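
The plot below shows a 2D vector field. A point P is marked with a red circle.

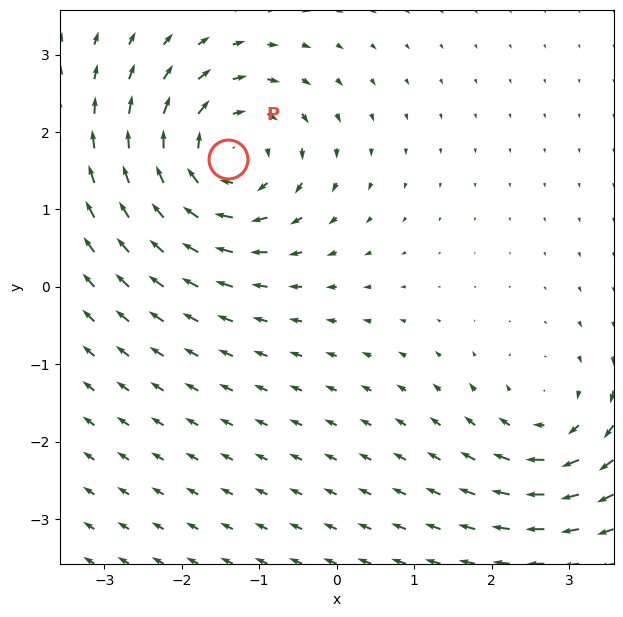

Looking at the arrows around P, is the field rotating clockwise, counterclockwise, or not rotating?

clockwise

Near P at (-1.4, 1.7) the arrows circulate clockwise. The curl (z-component) there is about -6; negative curl means clockwise rotation.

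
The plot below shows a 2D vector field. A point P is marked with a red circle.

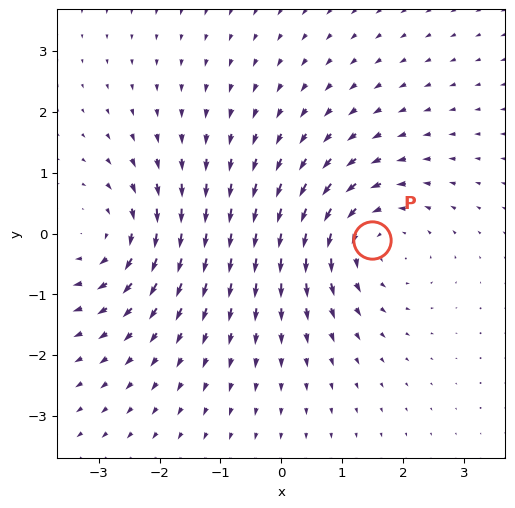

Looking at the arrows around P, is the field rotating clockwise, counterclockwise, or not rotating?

counterclockwise

Near P at (1.5, -0.1) the arrows circulate counterclockwise. The curl (z-component) there is about +4; positive curl means counterclockwise rotation.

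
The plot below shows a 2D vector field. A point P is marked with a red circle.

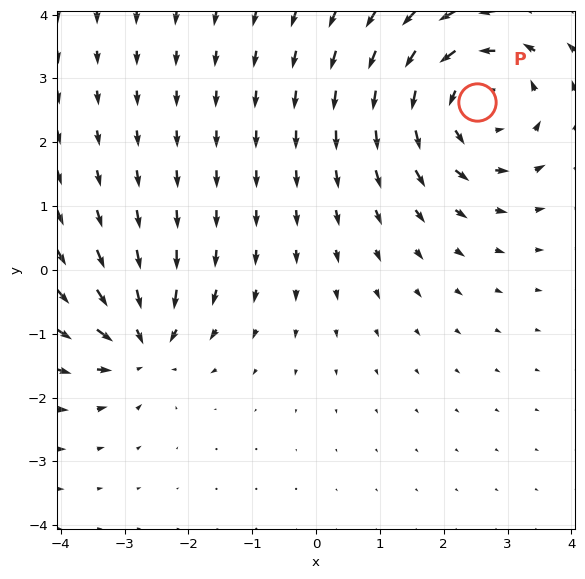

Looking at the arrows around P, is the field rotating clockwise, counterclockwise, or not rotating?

counterclockwise

Near P at (2.5, 2.6) the arrows circulate counterclockwise. The curl (z-component) there is about +4; positive curl means counterclockwise rotation.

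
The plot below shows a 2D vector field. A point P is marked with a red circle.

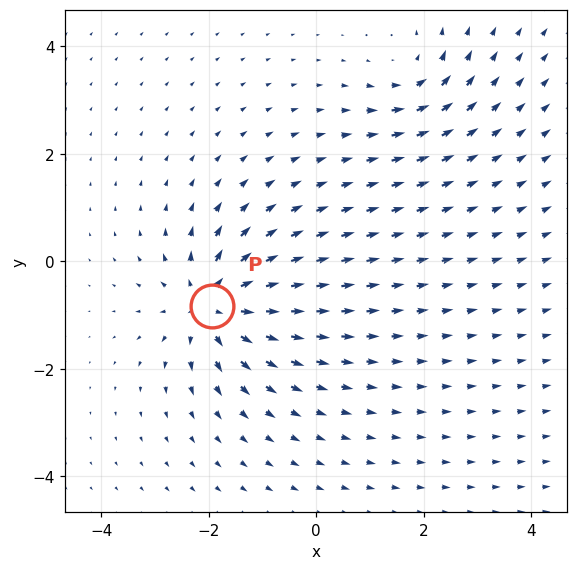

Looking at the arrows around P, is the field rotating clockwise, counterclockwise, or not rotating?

Near P at (-1.9, -0.8) the arrows show no circulation. The curl there is ≈0.

not rotating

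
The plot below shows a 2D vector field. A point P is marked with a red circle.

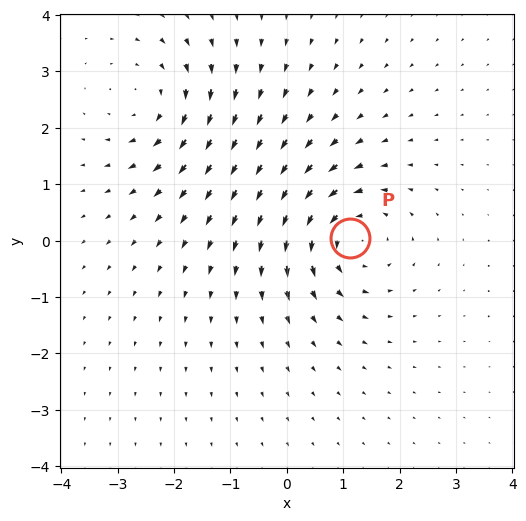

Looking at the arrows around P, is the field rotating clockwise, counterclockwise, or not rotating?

counterclockwise

Near P at (1.1, 0.1) the arrows circulate counterclockwise. The curl (z-component) there is about +5; positive curl means counterclockwise rotation.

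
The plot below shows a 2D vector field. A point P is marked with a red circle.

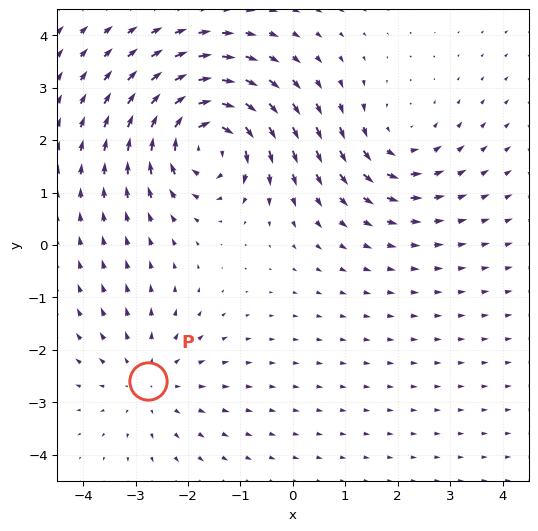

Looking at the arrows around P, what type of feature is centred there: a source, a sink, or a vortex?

At P (-2.8, -2.6) the arrows spread outward. Divergence about +2, curl ≈0 — positive divergence with near-zero curl is a source.

source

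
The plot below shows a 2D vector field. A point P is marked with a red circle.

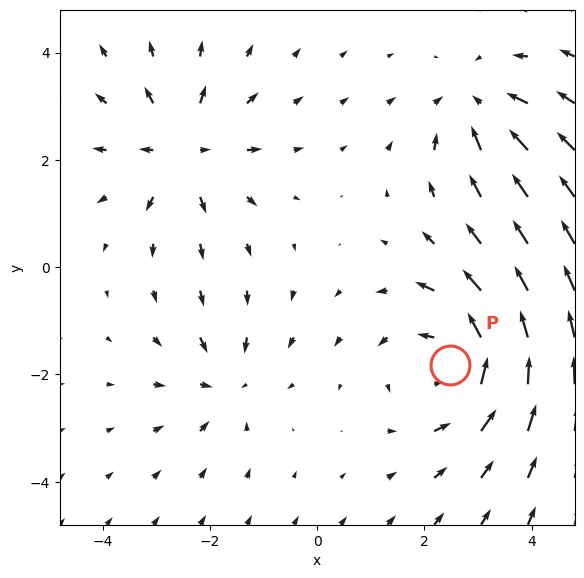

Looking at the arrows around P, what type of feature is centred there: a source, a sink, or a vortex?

At P (2.5, -1.8) the arrows circulate counterclockwise. Divergence ≈0, curl about +4 — near-zero divergence with nonzero curl is a vortex.

vortex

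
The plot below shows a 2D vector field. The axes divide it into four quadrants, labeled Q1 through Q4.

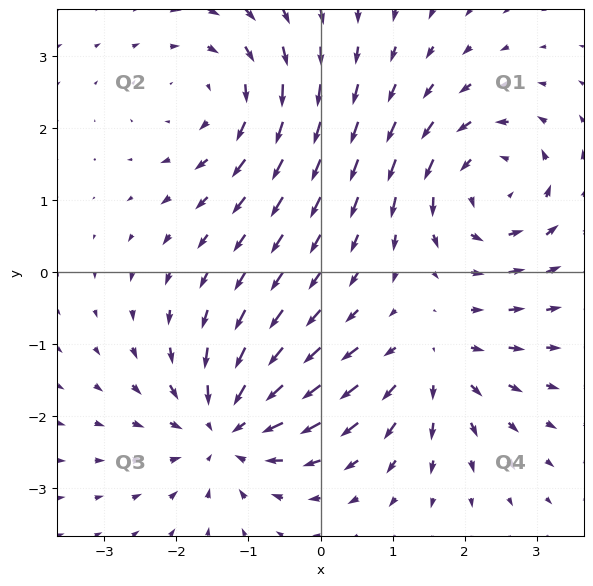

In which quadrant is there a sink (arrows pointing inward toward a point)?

The sink sits at approximately (-1.3, -2.2), which lies in quadrant Q3. The divergence there is about -5, negative as expected for a sink.

Q3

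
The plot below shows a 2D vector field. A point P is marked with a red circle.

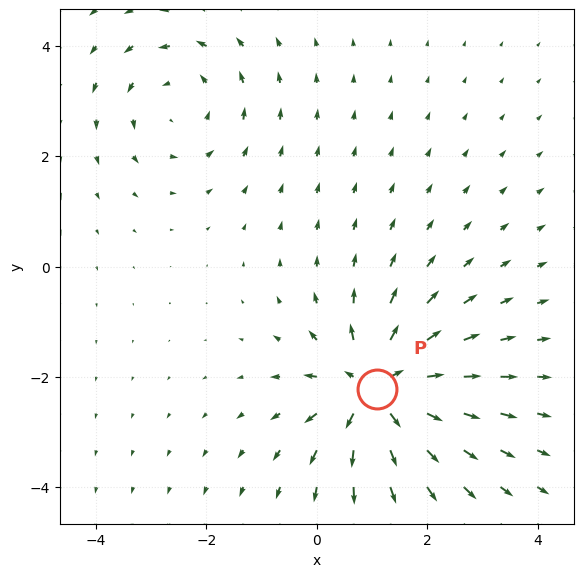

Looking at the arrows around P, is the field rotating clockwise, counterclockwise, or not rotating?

not rotating

Near P at (1.1, -2.2) the arrows show no circulation. The curl there is ≈0.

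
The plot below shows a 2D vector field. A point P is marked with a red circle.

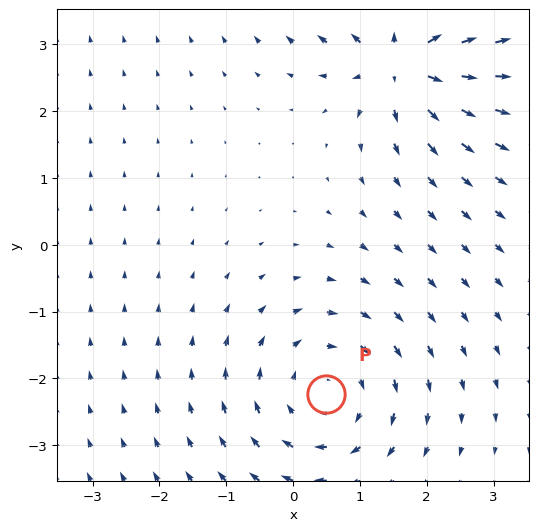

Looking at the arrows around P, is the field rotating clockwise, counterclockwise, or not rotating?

Near P at (0.5, -2.2) the arrows circulate clockwise. The curl (z-component) there is about -3; negative curl means clockwise rotation.

clockwise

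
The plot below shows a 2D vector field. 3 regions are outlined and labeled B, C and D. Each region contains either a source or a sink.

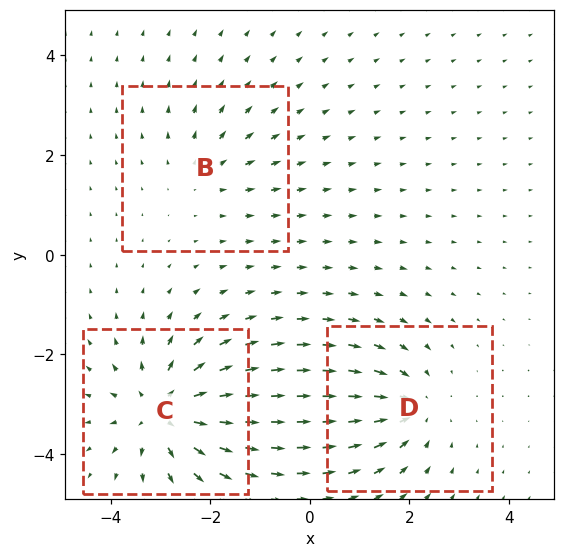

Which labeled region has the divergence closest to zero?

B

Divergence at each region's feature centre — B: about +2, C: about +5, D: about -3. Region B is closest to zero.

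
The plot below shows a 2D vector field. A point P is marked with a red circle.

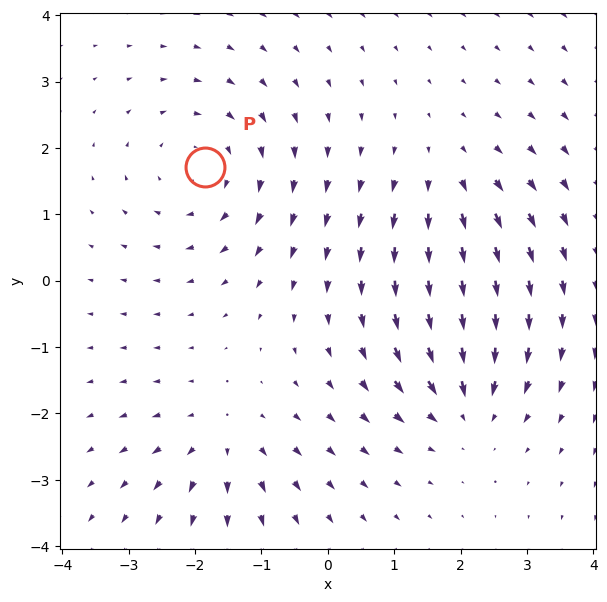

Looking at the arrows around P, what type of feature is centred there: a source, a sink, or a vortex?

At P (-1.9, 1.7) the arrows circulate clockwise. Divergence ≈0, curl about -4 — near-zero divergence with nonzero curl is a vortex.

vortex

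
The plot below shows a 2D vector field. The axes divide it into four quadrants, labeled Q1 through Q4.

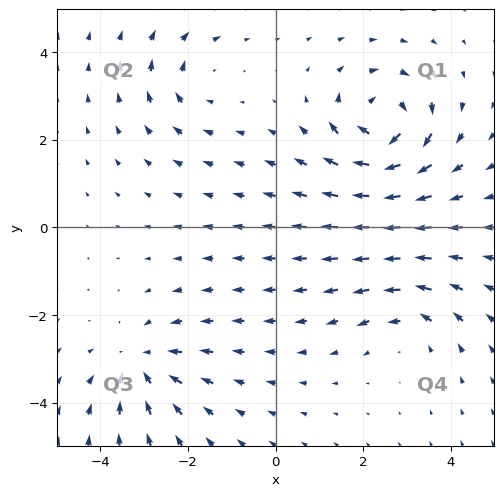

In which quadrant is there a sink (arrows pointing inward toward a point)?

The sink sits at approximately (-3.1, -3.1), which lies in quadrant Q3. The divergence there is about -4, negative as expected for a sink.

Q3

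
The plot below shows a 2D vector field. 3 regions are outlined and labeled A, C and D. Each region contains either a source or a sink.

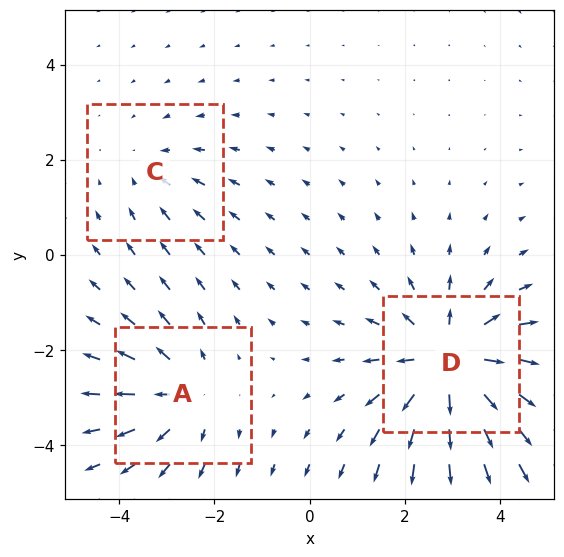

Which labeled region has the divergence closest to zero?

C

Divergence at each region's feature centre — A: about +3, C: about -2, D: about +4. Region C is closest to zero.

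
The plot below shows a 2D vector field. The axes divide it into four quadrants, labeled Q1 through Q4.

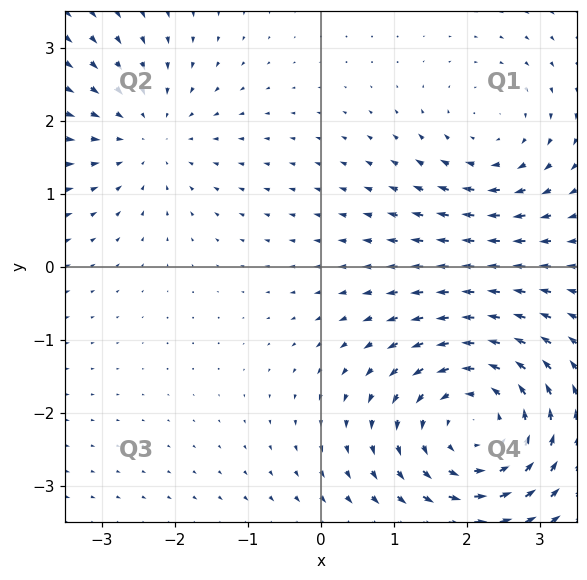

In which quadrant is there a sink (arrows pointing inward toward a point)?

Q2

The sink sits at approximately (-2.4, 1.8), which lies in quadrant Q2. The divergence there is about -2, negative as expected for a sink.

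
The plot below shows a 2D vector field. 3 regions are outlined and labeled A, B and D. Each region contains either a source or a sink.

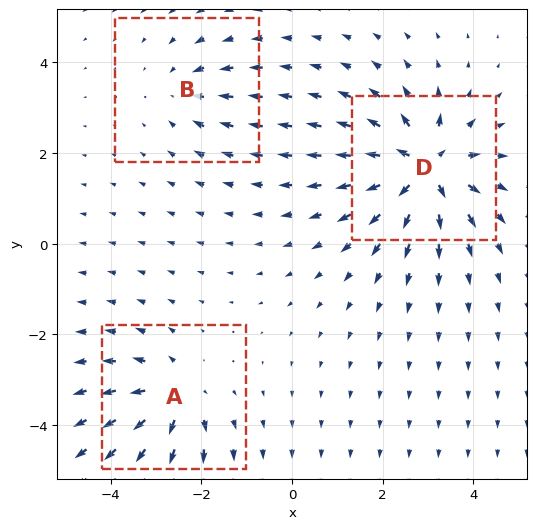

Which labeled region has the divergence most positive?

D

Divergence at each region's feature centre — A: about +4, B: about -2, D: about +6. Region D is most positive.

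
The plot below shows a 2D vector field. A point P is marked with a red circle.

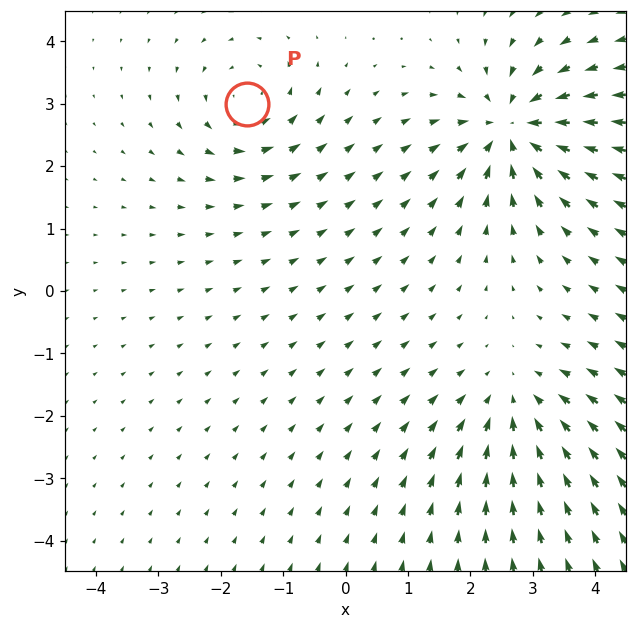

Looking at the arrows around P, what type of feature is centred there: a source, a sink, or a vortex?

vortex

At P (-1.6, 3.0) the arrows circulate counterclockwise. Divergence ≈0, curl about +4 — near-zero divergence with nonzero curl is a vortex.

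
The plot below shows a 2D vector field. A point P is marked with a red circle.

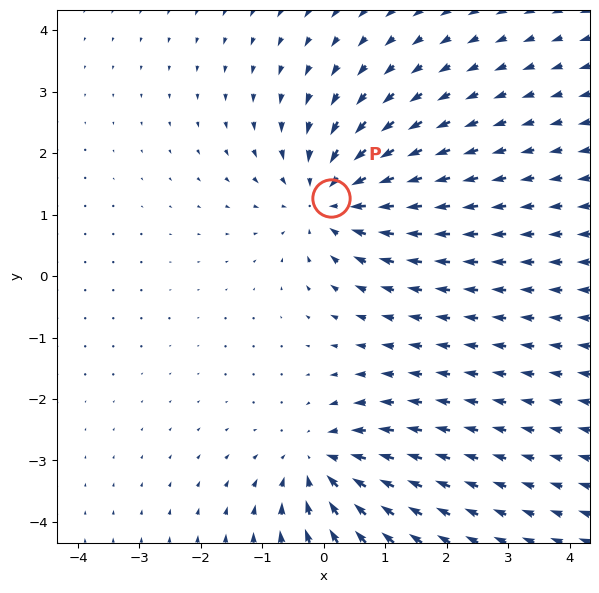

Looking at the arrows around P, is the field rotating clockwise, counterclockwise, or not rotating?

not rotating

Near P at (0.1, 1.3) the arrows show no circulation. The curl there is ≈0.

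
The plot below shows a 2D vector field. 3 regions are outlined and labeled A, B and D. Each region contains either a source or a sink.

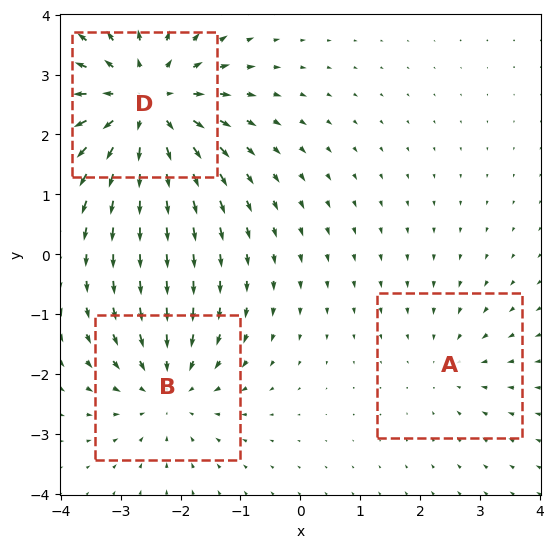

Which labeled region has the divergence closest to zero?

Divergence at each region's feature centre — A: about -2, B: about -3, D: about +4. Region A is closest to zero.

A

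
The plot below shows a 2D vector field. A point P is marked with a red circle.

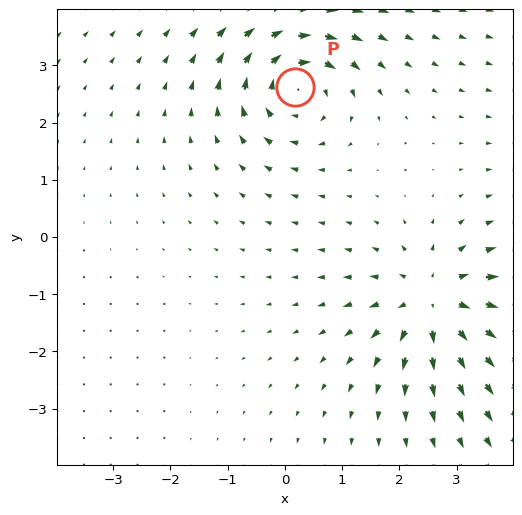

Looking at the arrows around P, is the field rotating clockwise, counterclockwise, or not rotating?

Near P at (0.2, 2.6) the arrows circulate clockwise. The curl (z-component) there is about -6; negative curl means clockwise rotation.

clockwise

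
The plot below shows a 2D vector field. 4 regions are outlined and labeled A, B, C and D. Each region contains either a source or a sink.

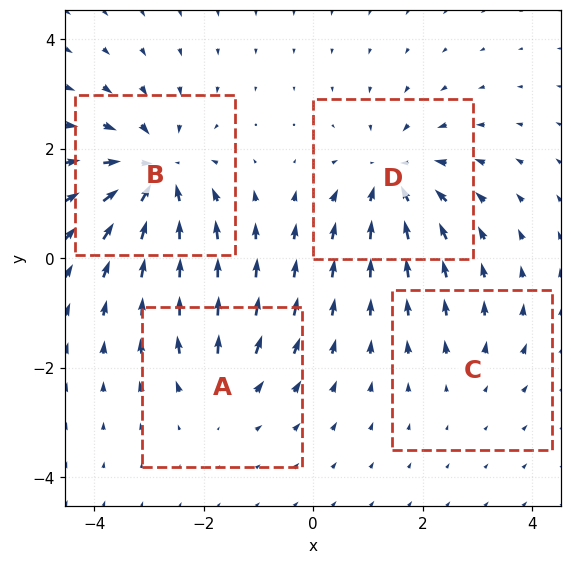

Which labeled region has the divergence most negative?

B

Divergence at each region's feature centre — A: about +3, B: about -6, C: about +2, D: about -5. Region B is most negative.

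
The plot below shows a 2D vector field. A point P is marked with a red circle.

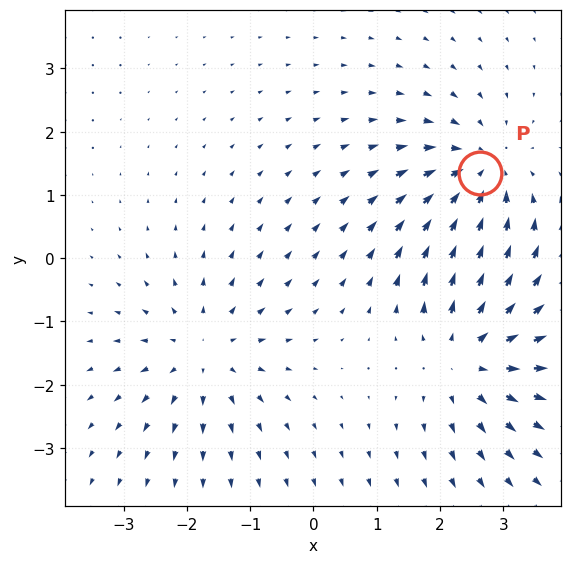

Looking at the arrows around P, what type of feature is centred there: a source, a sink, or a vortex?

sink

At P (2.6, 1.3) the arrows converge inward. Divergence about -4, curl ≈0 — negative divergence with near-zero curl is a sink.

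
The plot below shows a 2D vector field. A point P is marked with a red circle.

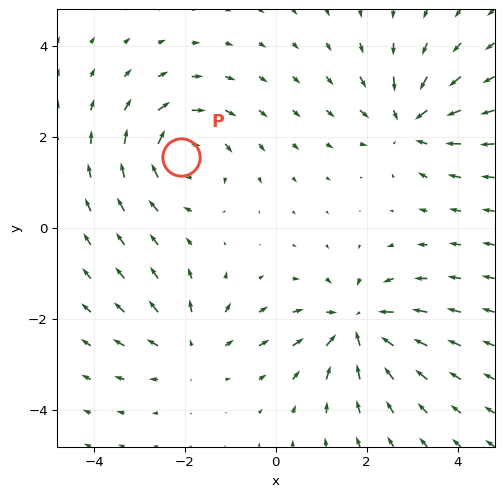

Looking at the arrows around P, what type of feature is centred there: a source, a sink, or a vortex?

At P (-2.1, 1.6) the arrows circulate clockwise. Divergence ≈0, curl about -5 — near-zero divergence with nonzero curl is a vortex.

vortex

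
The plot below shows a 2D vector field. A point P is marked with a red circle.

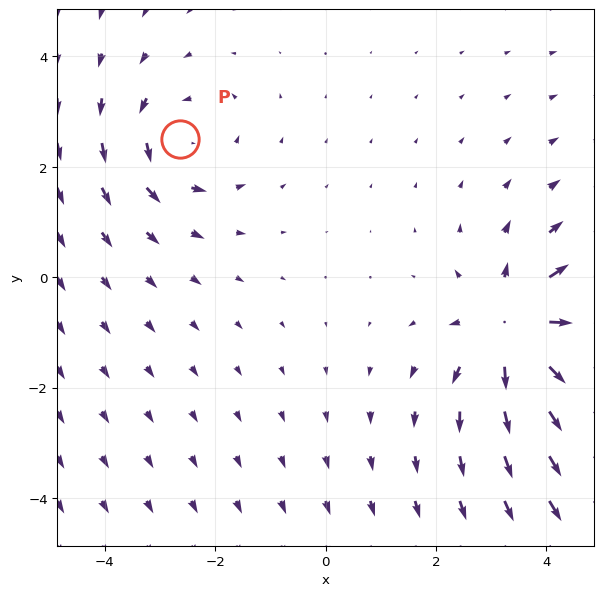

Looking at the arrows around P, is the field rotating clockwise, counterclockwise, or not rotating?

counterclockwise

Near P at (-2.6, 2.5) the arrows circulate counterclockwise. The curl (z-component) there is about +3; positive curl means counterclockwise rotation.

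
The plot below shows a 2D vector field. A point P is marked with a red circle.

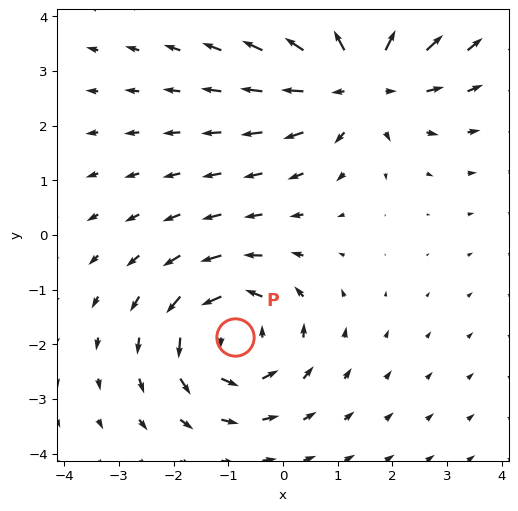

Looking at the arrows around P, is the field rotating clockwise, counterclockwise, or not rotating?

Near P at (-0.9, -1.9) the arrows circulate counterclockwise. The curl (z-component) there is about +3; positive curl means counterclockwise rotation.

counterclockwise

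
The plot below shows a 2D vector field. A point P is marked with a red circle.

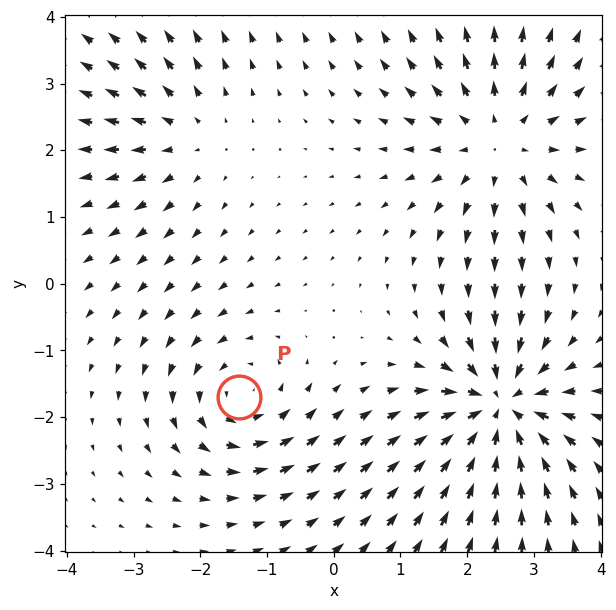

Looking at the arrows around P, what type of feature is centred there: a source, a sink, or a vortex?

At P (-1.4, -1.7) the arrows circulate counterclockwise. Divergence ≈0, curl about +4 — near-zero divergence with nonzero curl is a vortex.

vortex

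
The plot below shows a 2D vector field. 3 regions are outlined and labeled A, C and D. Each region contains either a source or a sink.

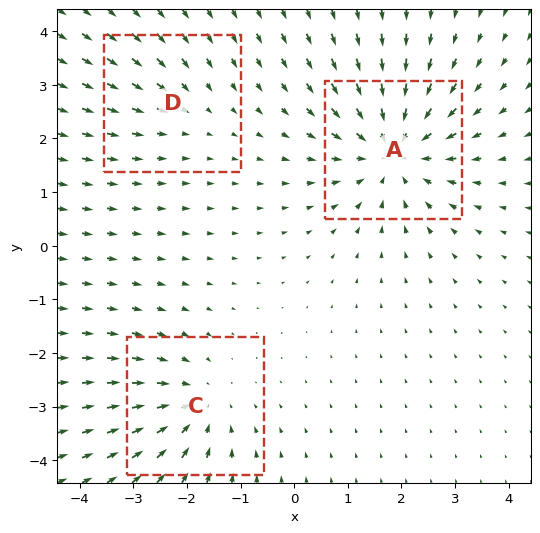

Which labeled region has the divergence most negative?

Divergence at each region's feature centre — A: about -4, C: about -3, D: about -2. Region A is most negative.

A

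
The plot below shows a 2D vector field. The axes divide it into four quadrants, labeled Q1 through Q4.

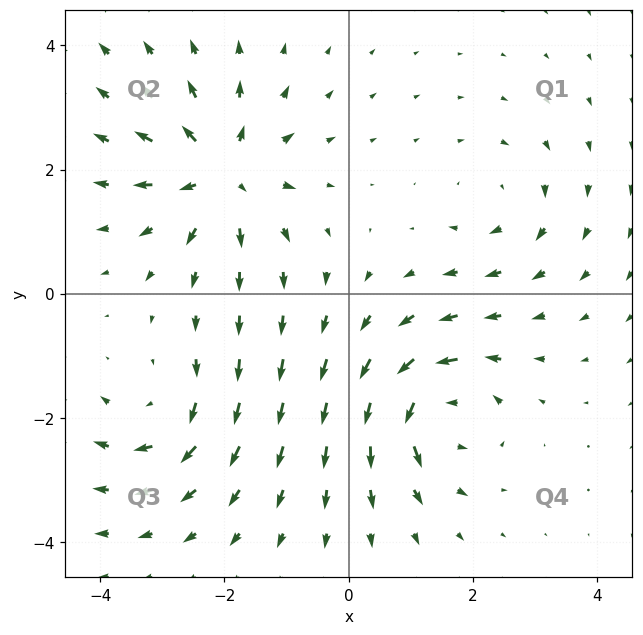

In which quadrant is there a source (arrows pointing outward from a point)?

The source sits at approximately (-2.0, 1.9), which lies in quadrant Q2. The divergence there is about +6, positive as expected for a source.

Q2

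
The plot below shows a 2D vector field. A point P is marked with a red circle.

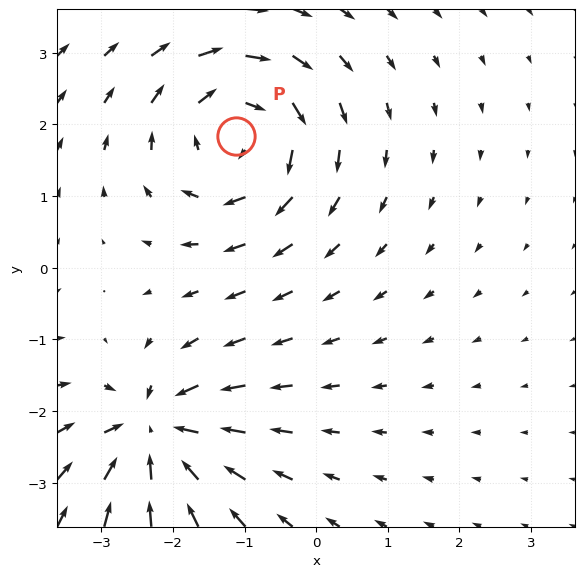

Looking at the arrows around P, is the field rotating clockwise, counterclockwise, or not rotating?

Near P at (-1.1, 1.8) the arrows circulate clockwise. The curl (z-component) there is about -4; negative curl means clockwise rotation.

clockwise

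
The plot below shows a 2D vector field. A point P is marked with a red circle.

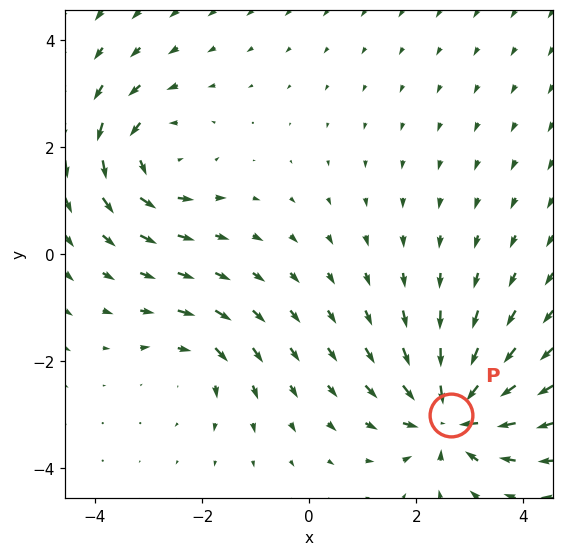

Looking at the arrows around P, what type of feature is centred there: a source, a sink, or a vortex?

sink

At P (2.6, -3.0) the arrows converge inward. Divergence about -7, curl ≈0 — negative divergence with near-zero curl is a sink.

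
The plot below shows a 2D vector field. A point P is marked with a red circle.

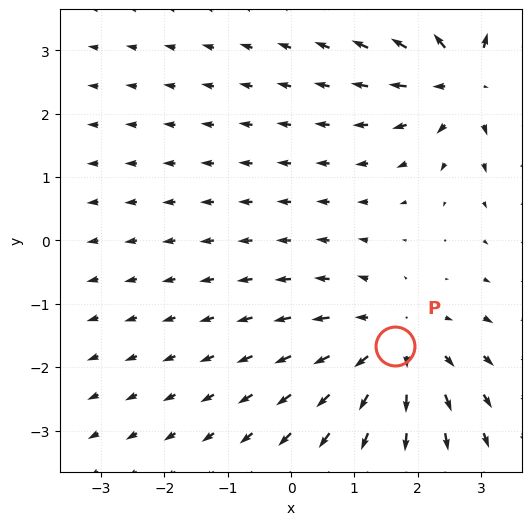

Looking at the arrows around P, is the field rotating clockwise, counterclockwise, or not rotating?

not rotating

Near P at (1.6, -1.7) the arrows show no circulation. The curl there is ≈0.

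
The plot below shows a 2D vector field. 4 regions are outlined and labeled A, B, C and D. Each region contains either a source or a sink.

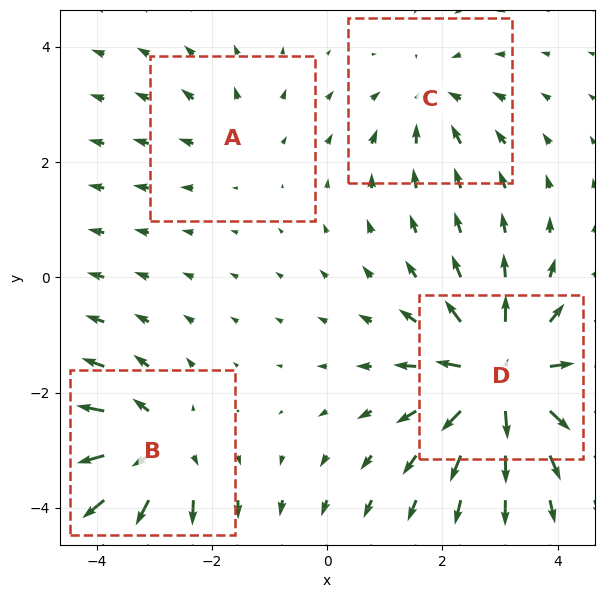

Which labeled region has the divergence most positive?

D

Divergence at each region's feature centre — A: about +2, B: about +5, C: about -3, D: about +7. Region D is most positive.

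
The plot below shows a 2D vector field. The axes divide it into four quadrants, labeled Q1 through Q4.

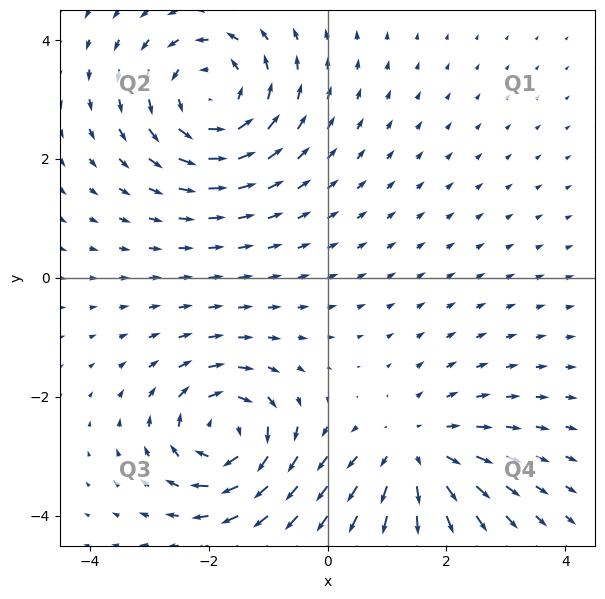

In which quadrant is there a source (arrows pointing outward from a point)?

Q4

The source sits at approximately (1.5, -3.0), which lies in quadrant Q4. The divergence there is about +4, positive as expected for a source.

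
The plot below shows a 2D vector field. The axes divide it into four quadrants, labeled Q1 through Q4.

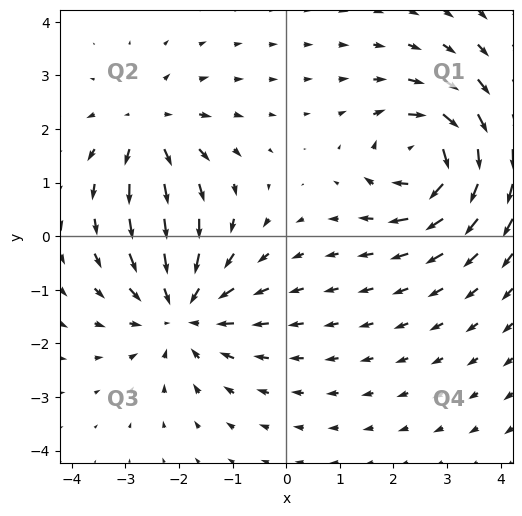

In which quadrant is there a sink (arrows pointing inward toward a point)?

Q3

The sink sits at approximately (-2.0, -1.4), which lies in quadrant Q3. The divergence there is about -4, negative as expected for a sink.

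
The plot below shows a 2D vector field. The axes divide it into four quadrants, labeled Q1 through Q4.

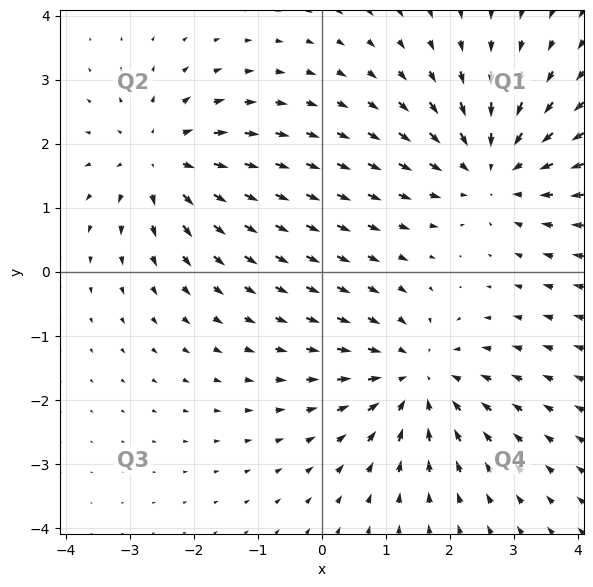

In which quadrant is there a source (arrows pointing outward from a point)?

The source sits at approximately (-2.5, 1.7), which lies in quadrant Q2. The divergence there is about +4, positive as expected for a source.

Q2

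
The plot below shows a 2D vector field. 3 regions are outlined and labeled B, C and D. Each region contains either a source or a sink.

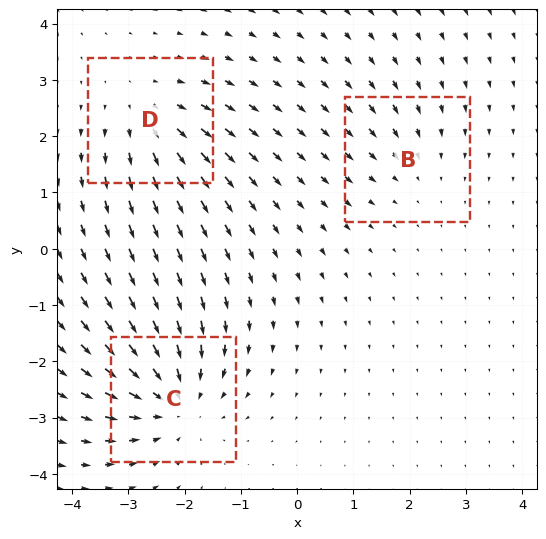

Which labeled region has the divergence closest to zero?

B

Divergence at each region's feature centre — B: about -2, C: about -5, D: about +3. Region B is closest to zero.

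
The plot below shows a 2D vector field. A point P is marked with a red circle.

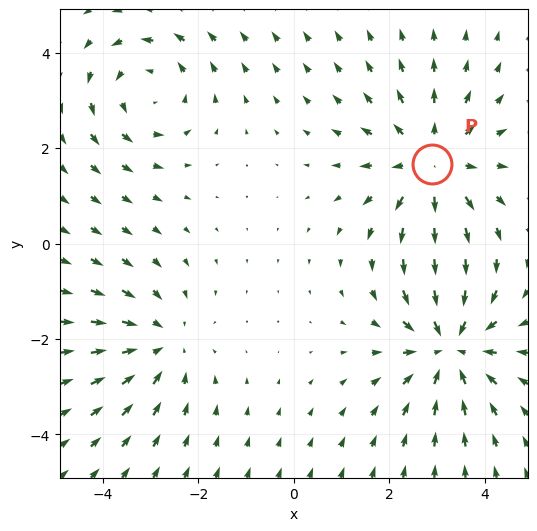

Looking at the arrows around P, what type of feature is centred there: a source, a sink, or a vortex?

At P (2.9, 1.7) the arrows spread outward. Divergence about +4, curl ≈0 — positive divergence with near-zero curl is a source.

source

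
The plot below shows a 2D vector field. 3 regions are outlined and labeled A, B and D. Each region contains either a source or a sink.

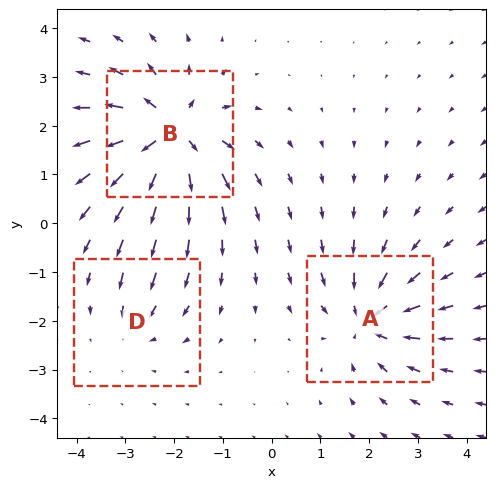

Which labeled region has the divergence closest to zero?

D

Divergence at each region's feature centre — A: about -4, B: about +6, D: about -2. Region D is closest to zero.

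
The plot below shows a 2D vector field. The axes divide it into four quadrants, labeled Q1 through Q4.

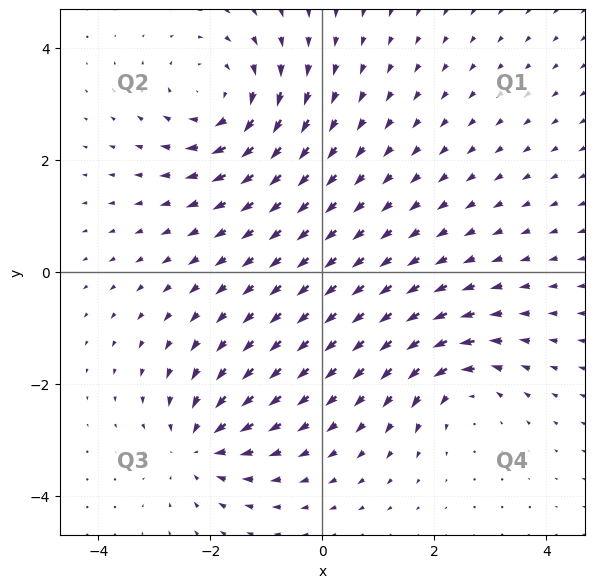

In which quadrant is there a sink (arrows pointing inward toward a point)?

Q3

The sink sits at approximately (-2.2, -3.1), which lies in quadrant Q3. The divergence there is about -4, negative as expected for a sink.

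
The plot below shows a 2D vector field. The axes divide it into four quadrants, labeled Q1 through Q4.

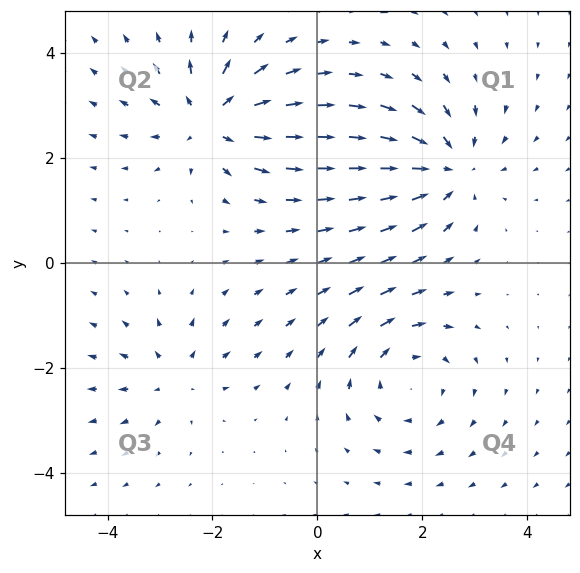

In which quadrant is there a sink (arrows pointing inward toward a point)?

Q1

The sink sits at approximately (2.5, 1.8), which lies in quadrant Q1. The divergence there is about -5, negative as expected for a sink.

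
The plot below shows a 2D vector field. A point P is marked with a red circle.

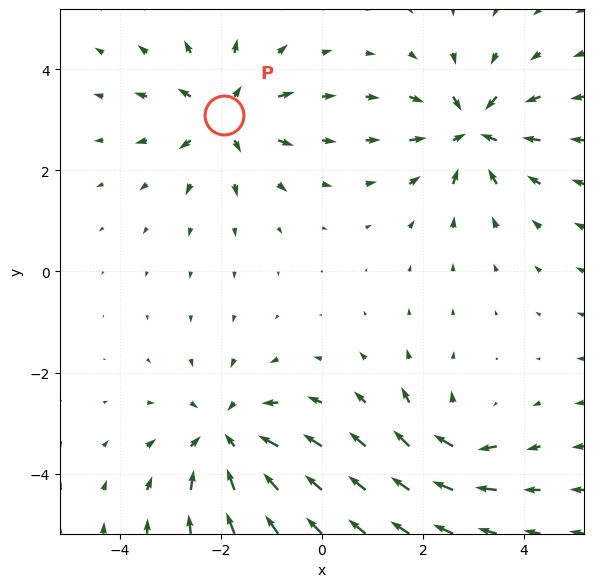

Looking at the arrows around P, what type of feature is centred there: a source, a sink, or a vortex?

source

At P (-1.9, 3.1) the arrows spread outward. Divergence about +4, curl ≈0 — positive divergence with near-zero curl is a source.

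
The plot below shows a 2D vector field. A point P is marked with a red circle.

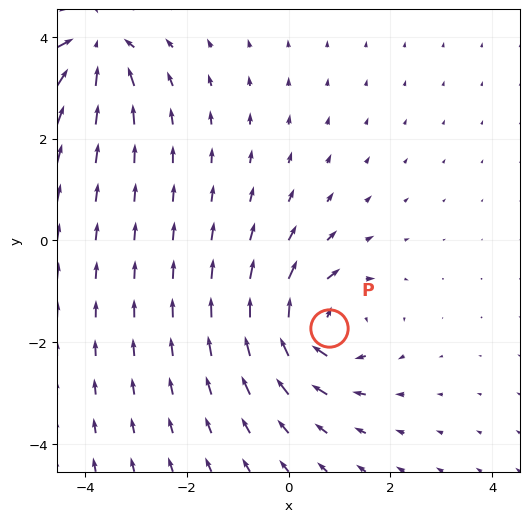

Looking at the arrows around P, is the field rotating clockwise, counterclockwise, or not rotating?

Near P at (0.8, -1.7) the arrows circulate clockwise. The curl (z-component) there is about -5; negative curl means clockwise rotation.

clockwise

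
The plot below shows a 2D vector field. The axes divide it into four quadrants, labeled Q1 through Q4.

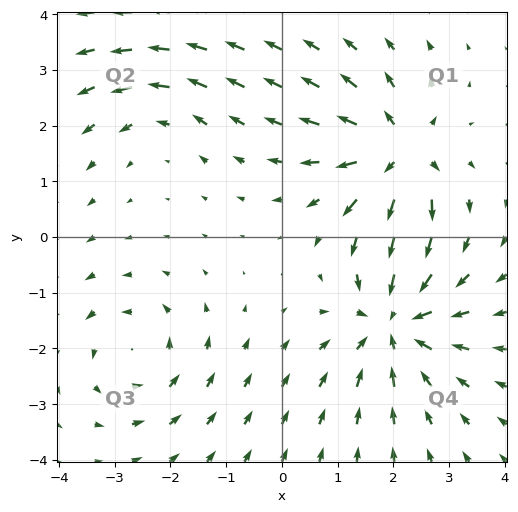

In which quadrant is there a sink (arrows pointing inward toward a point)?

Q4

The sink sits at approximately (2.0, -1.5), which lies in quadrant Q4. The divergence there is about -5, negative as expected for a sink.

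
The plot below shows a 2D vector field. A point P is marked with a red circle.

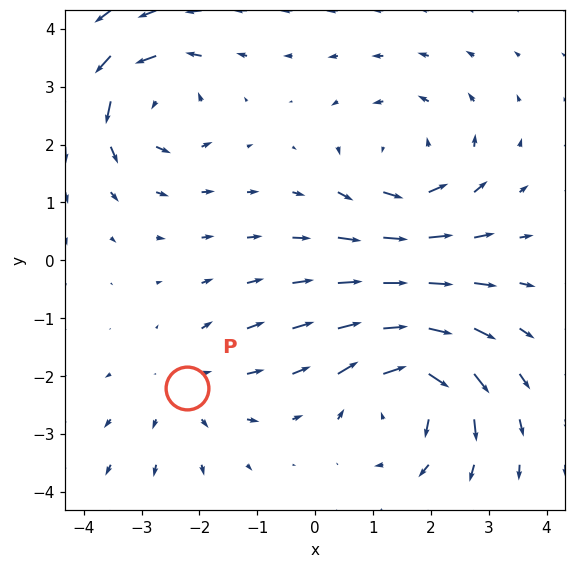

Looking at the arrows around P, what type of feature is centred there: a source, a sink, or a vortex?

source

At P (-2.2, -2.2) the arrows spread outward. Divergence about +2, curl ≈0 — positive divergence with near-zero curl is a source.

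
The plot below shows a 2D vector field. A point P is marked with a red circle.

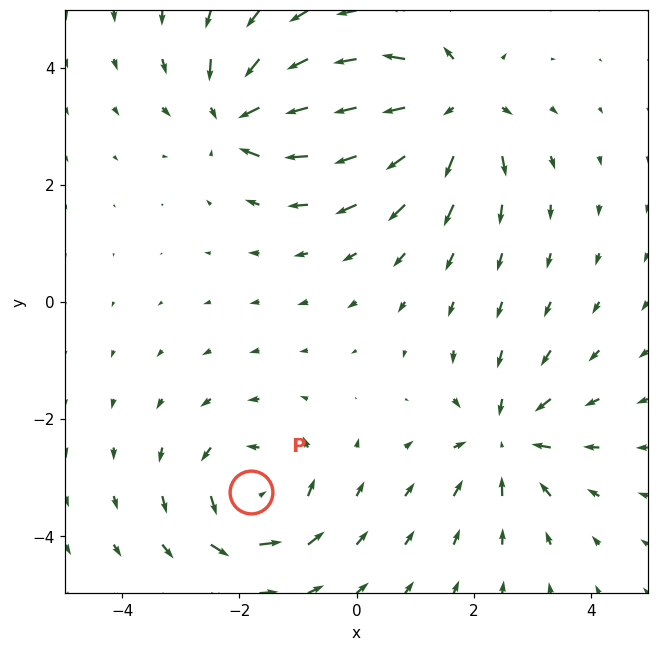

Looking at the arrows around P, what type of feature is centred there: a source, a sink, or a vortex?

vortex

At P (-1.8, -3.3) the arrows circulate counterclockwise. Divergence ≈0, curl about +5 — near-zero divergence with nonzero curl is a vortex.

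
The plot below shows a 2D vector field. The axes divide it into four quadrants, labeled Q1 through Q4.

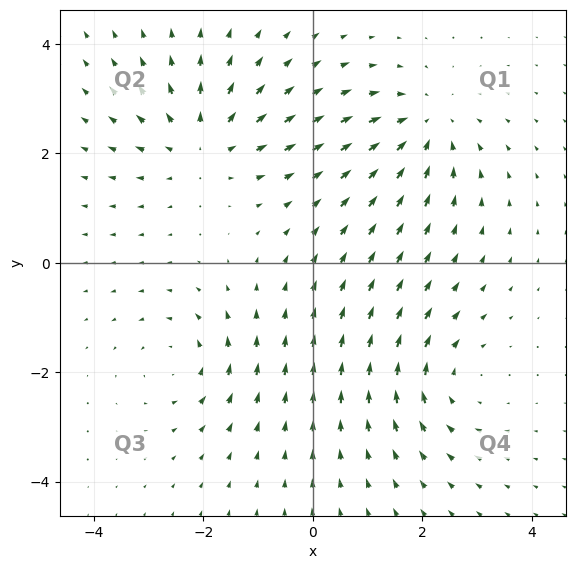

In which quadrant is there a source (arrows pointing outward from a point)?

Q2

The source sits at approximately (-2.0, 2.2), which lies in quadrant Q2. The divergence there is about +4, positive as expected for a source.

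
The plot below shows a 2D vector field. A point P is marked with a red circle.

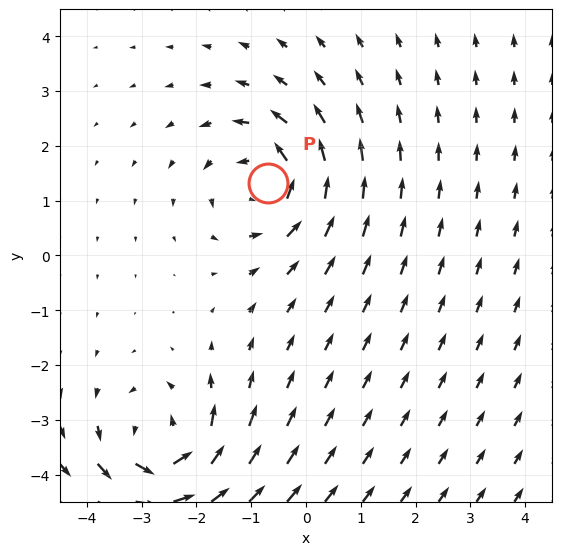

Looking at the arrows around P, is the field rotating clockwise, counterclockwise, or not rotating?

counterclockwise

Near P at (-0.7, 1.3) the arrows circulate counterclockwise. The curl (z-component) there is about +4; positive curl means counterclockwise rotation.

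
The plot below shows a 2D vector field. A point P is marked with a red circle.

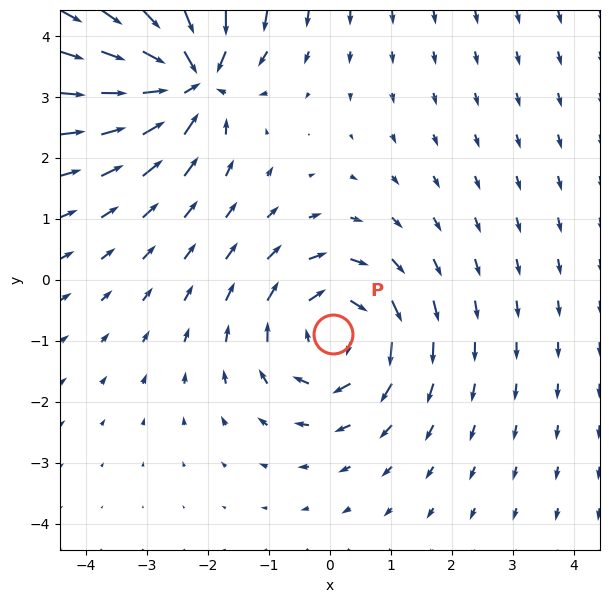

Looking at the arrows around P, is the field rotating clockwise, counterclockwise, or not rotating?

clockwise

Near P at (0.1, -0.9) the arrows circulate clockwise. The curl (z-component) there is about -4; negative curl means clockwise rotation.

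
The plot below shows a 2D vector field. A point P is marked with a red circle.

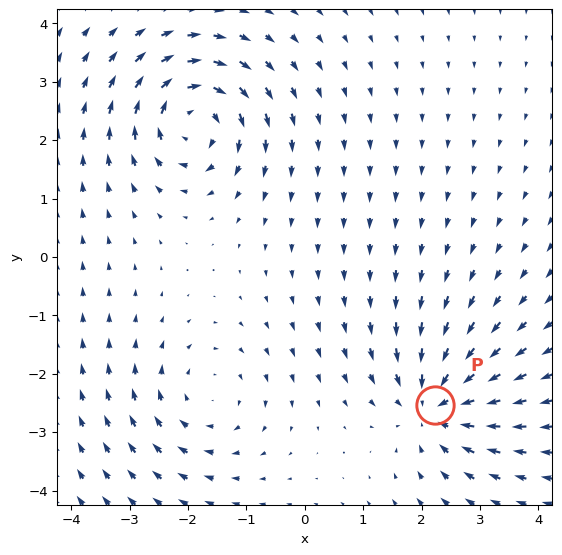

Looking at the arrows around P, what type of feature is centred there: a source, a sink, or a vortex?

sink

At P (2.2, -2.5) the arrows converge inward. Divergence about -4, curl ≈0 — negative divergence with near-zero curl is a sink.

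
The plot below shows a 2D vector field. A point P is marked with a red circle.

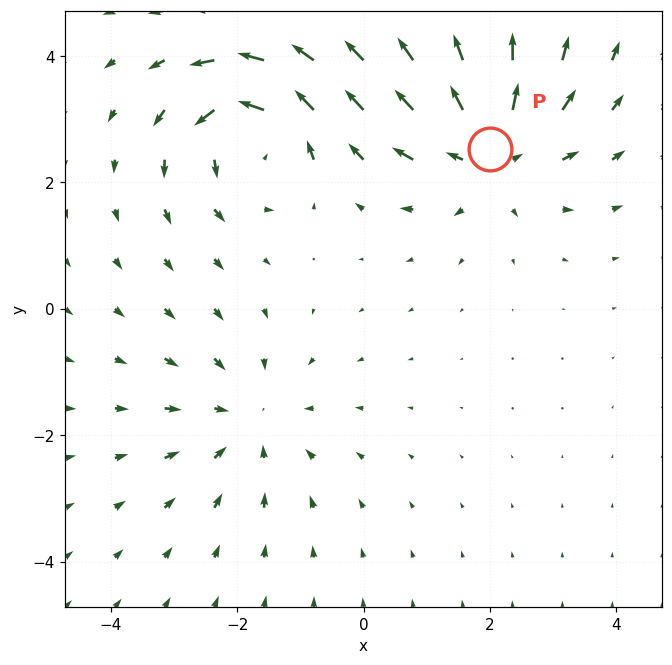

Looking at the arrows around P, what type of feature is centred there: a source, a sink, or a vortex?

source

At P (2.0, 2.5) the arrows spread outward. Divergence about +4, curl ≈0 — positive divergence with near-zero curl is a source.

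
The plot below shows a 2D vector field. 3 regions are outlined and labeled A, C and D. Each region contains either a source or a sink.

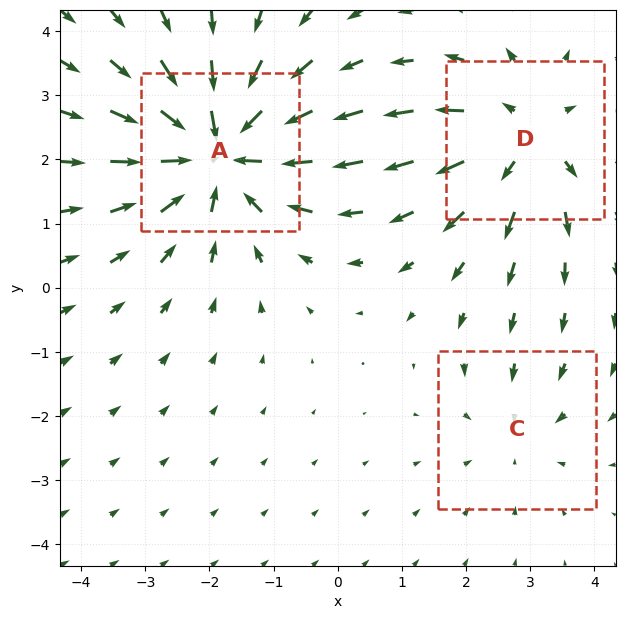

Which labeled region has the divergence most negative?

A

Divergence at each region's feature centre — A: about -4, C: about -2, D: about +3. Region A is most negative.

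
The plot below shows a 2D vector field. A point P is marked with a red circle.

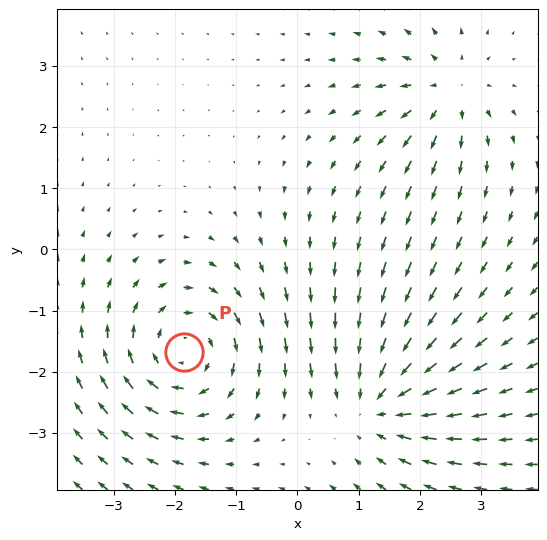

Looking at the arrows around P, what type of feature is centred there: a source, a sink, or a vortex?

vortex

At P (-1.8, -1.7) the arrows circulate clockwise. Divergence ≈0, curl about -5 — near-zero divergence with nonzero curl is a vortex.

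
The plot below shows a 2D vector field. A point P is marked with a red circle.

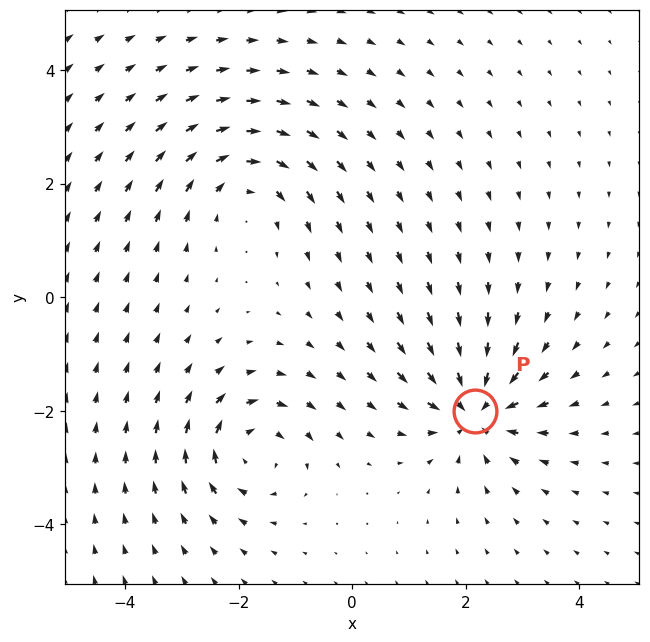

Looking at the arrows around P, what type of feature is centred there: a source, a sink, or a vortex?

sink

At P (2.2, -2.0) the arrows converge inward. Divergence about -4, curl ≈0 — negative divergence with near-zero curl is a sink.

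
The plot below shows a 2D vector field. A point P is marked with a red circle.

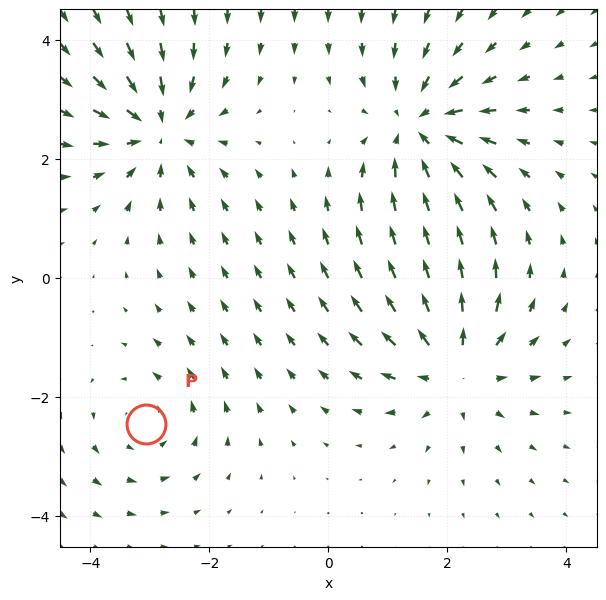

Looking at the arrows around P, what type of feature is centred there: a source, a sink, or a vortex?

vortex

At P (-3.1, -2.4) the arrows circulate counterclockwise. Divergence ≈0, curl about +3 — near-zero divergence with nonzero curl is a vortex.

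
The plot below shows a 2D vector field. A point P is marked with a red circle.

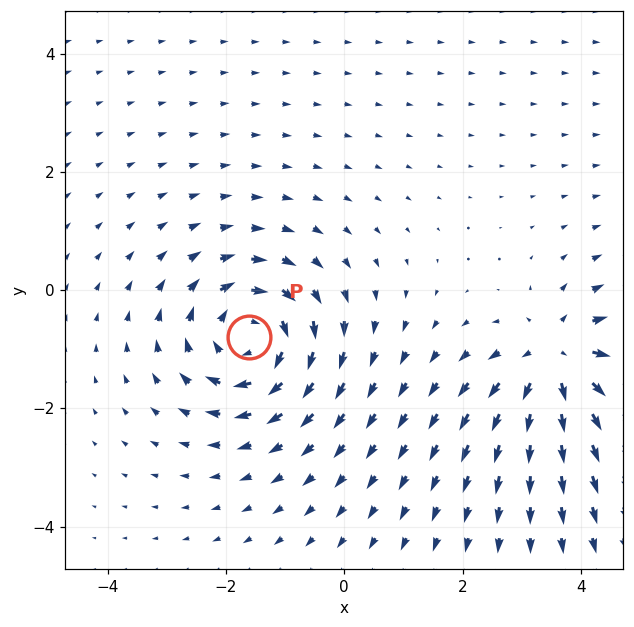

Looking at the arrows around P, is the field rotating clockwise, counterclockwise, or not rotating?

clockwise

Near P at (-1.6, -0.8) the arrows circulate clockwise. The curl (z-component) there is about -5; negative curl means clockwise rotation.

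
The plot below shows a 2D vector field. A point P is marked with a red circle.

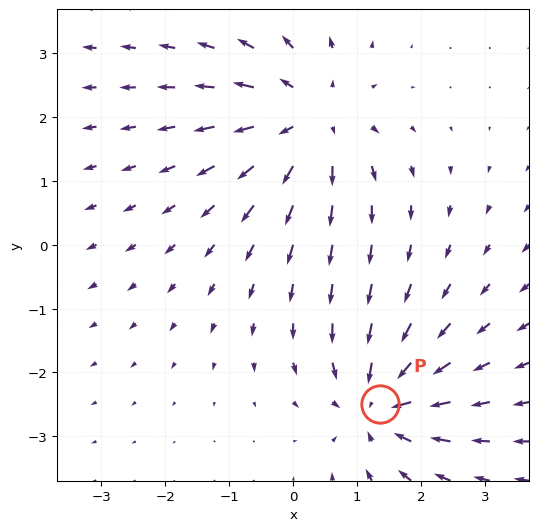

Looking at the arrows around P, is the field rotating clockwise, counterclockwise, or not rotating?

Near P at (1.4, -2.5) the arrows show no circulation. The curl there is ≈0.

not rotating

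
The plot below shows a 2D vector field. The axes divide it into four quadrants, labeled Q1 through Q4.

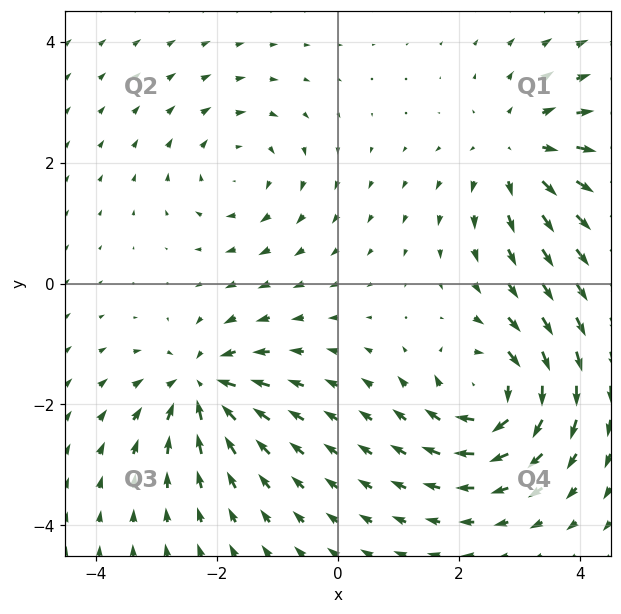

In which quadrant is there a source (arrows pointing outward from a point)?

The source sits at approximately (3.0, 2.2), which lies in quadrant Q1. The divergence there is about +4, positive as expected for a source.

Q1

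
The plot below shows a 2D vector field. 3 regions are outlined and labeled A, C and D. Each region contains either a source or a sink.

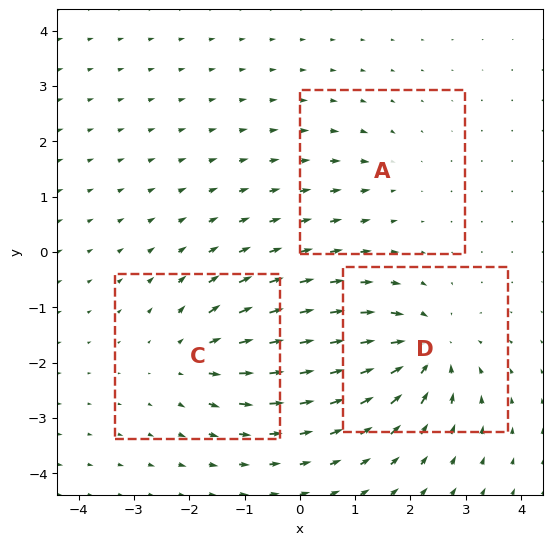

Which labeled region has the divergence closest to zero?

A

Divergence at each region's feature centre — A: about -2, C: about +4, D: about -5. Region A is closest to zero.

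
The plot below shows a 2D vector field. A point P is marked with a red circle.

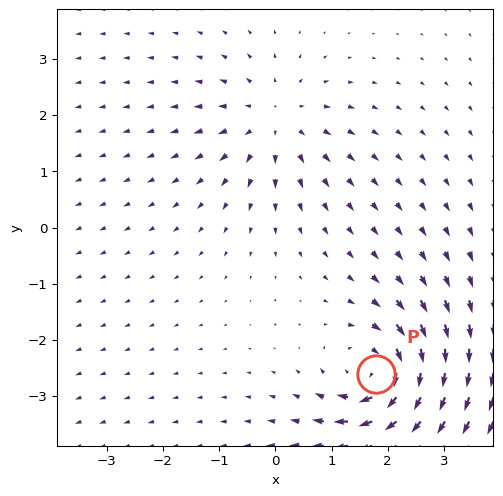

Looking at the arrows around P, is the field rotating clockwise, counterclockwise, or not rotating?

clockwise

Near P at (1.8, -2.6) the arrows circulate clockwise. The curl (z-component) there is about -6; negative curl means clockwise rotation.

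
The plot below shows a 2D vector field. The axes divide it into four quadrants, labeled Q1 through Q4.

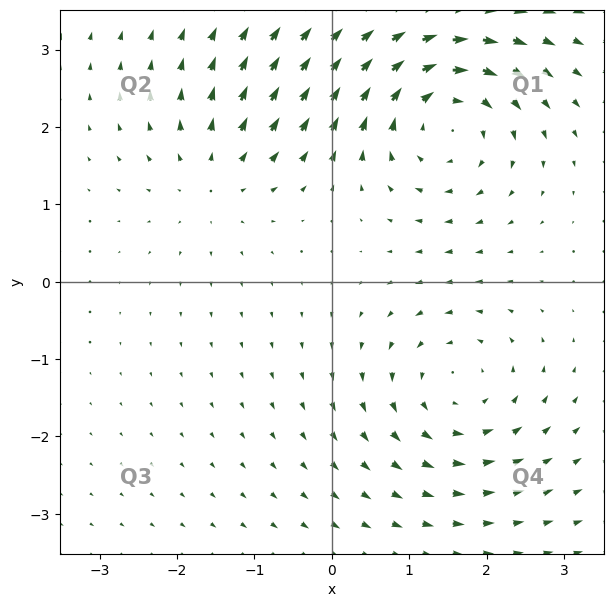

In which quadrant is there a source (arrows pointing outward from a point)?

Q2

The source sits at approximately (-1.5, 1.4), which lies in quadrant Q2. The divergence there is about +3, positive as expected for a source.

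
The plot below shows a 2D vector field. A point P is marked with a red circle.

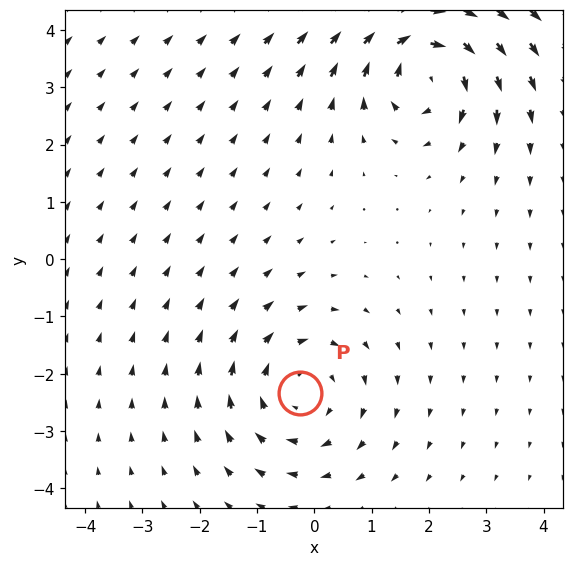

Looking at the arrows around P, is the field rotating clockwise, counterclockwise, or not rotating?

clockwise

Near P at (-0.3, -2.3) the arrows circulate clockwise. The curl (z-component) there is about -3; negative curl means clockwise rotation.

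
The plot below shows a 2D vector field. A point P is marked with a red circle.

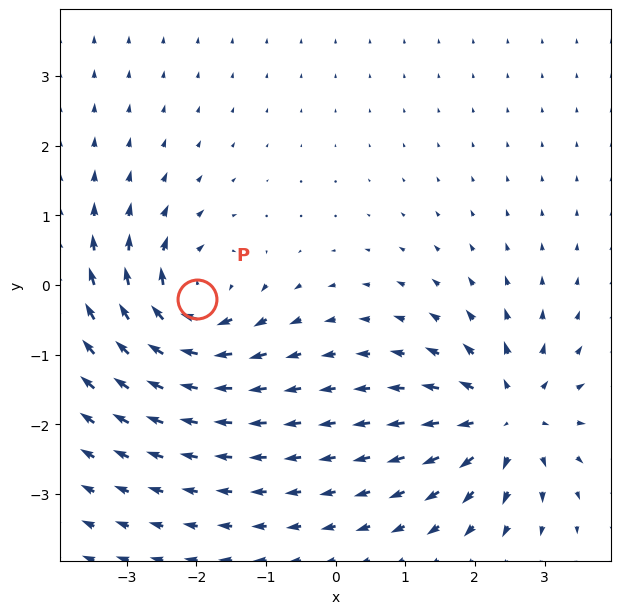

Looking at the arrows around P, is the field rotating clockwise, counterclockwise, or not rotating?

Near P at (-2.0, -0.2) the arrows circulate clockwise. The curl (z-component) there is about -6; negative curl means clockwise rotation.

clockwise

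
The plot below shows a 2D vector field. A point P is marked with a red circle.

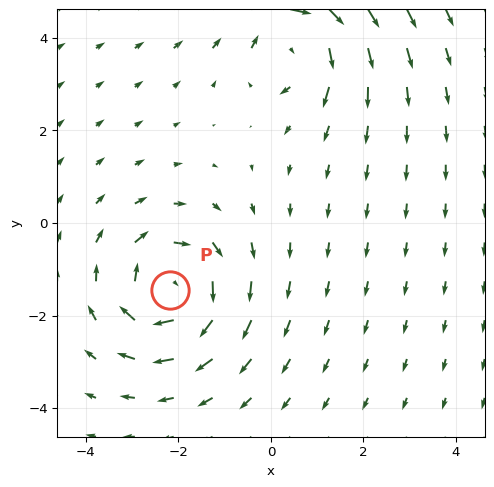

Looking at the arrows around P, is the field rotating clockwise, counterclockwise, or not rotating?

clockwise

Near P at (-2.2, -1.5) the arrows circulate clockwise. The curl (z-component) there is about -4; negative curl means clockwise rotation.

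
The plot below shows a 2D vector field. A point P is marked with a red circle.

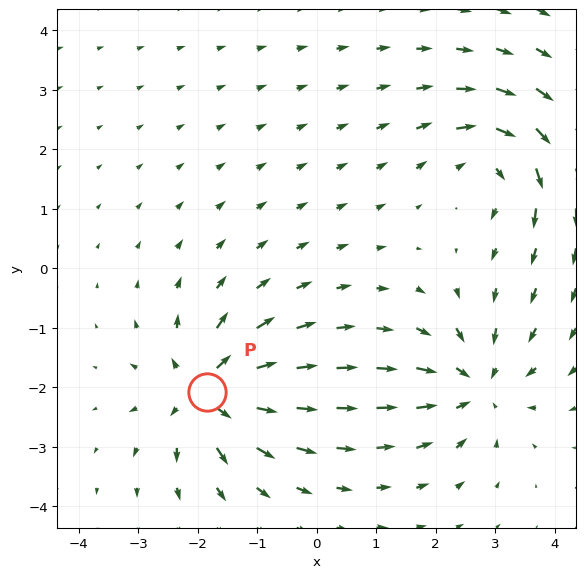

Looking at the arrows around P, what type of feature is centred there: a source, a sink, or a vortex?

At P (-1.8, -2.1) the arrows spread outward. Divergence about +7, curl ≈0 — positive divergence with near-zero curl is a source.

source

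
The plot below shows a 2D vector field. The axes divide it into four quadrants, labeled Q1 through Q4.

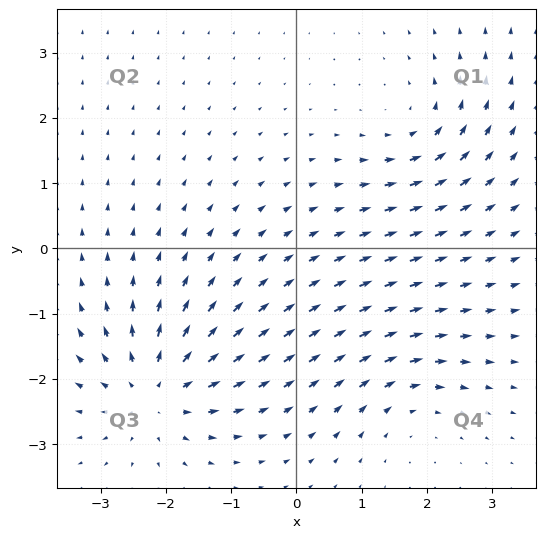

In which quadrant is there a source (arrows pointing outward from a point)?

Q3

The source sits at approximately (-2.2, -2.2), which lies in quadrant Q3. The divergence there is about +5, positive as expected for a source.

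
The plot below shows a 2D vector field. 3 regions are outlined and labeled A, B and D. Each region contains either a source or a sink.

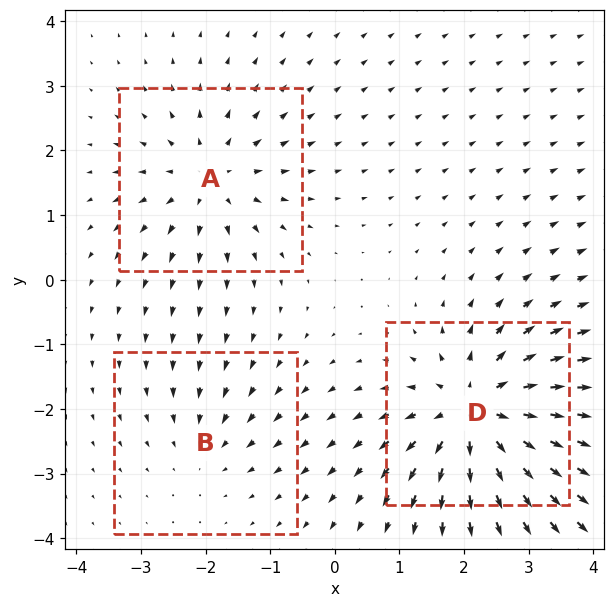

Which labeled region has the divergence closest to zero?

Divergence at each region's feature centre — A: about +4, B: about -2, D: about +6. Region B is closest to zero.

B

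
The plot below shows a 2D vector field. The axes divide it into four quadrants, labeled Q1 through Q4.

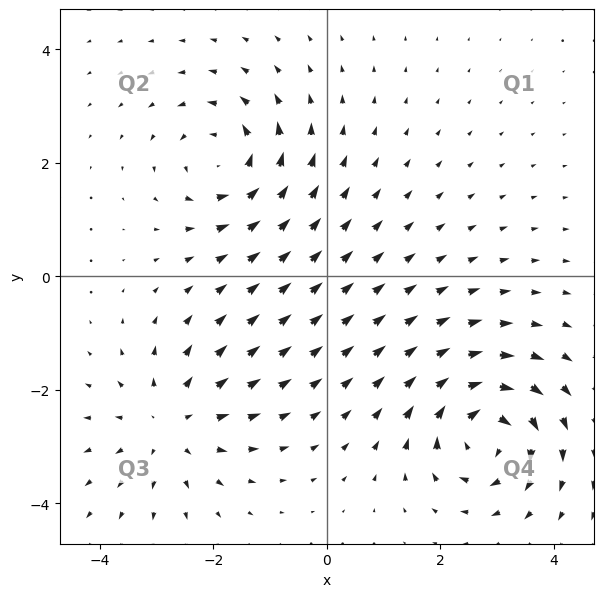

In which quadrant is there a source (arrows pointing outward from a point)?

The source sits at approximately (-2.8, -2.6), which lies in quadrant Q3. The divergence there is about +4, positive as expected for a source.

Q3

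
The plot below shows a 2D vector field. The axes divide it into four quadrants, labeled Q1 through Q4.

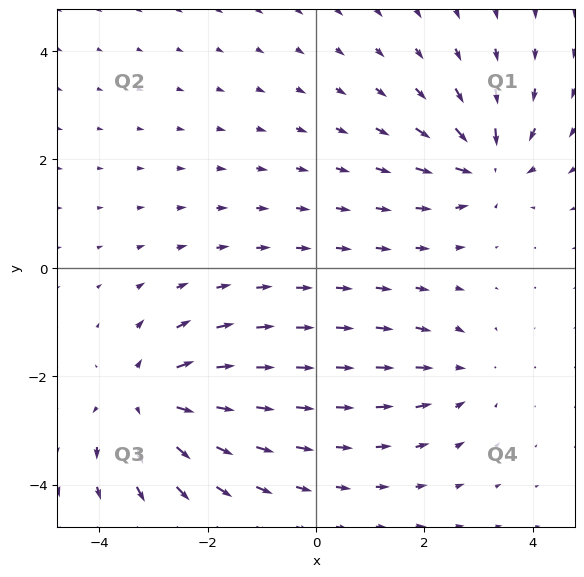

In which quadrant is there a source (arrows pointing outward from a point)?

The source sits at approximately (-3.1, -2.4), which lies in quadrant Q3. The divergence there is about +6, positive as expected for a source.

Q3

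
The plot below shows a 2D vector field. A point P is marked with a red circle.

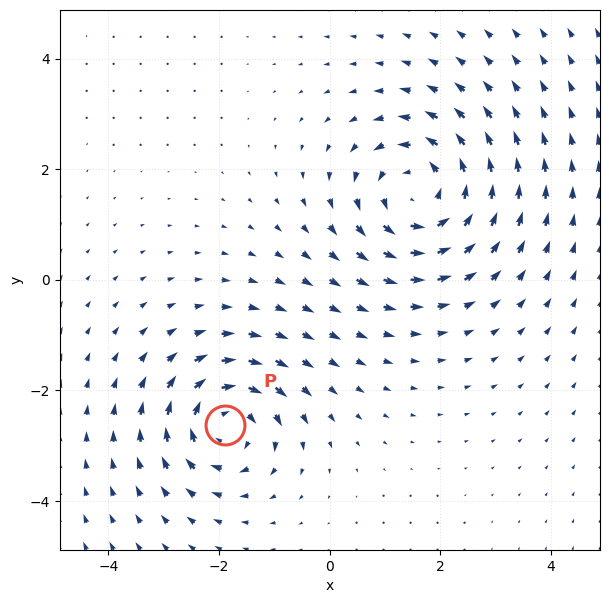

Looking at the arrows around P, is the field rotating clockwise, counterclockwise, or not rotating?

clockwise

Near P at (-1.9, -2.6) the arrows circulate clockwise. The curl (z-component) there is about -5; negative curl means clockwise rotation.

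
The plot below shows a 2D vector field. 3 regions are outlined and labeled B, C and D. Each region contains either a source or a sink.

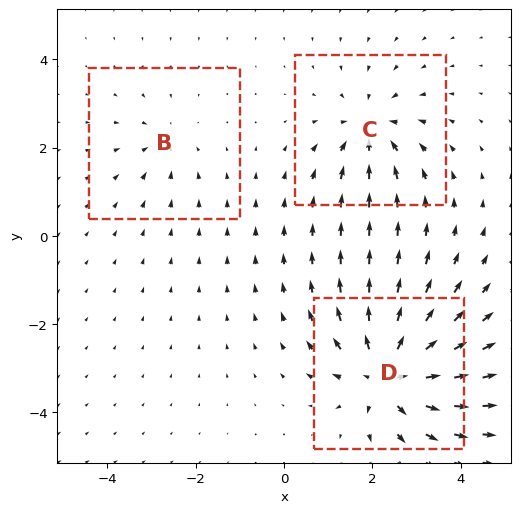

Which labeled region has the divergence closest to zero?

B

Divergence at each region's feature centre — B: about -2, C: about -3, D: about +5. Region B is closest to zero.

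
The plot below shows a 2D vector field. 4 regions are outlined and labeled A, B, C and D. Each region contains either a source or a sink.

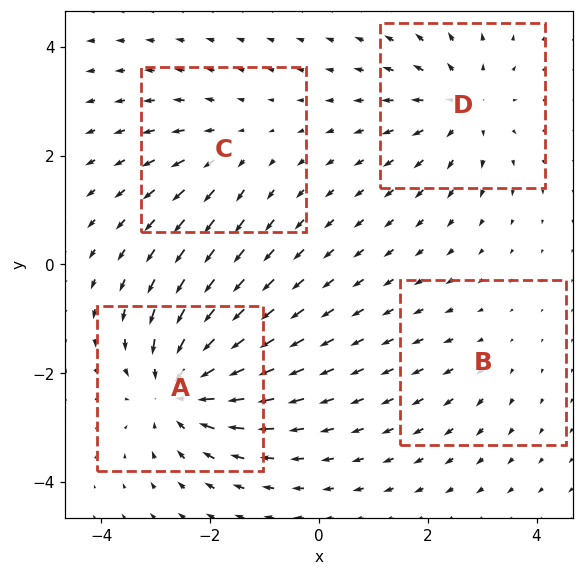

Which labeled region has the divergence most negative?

Divergence at each region's feature centre — A: about -6, B: about +2, C: about +3, D: about +4. Region A is most negative.

A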